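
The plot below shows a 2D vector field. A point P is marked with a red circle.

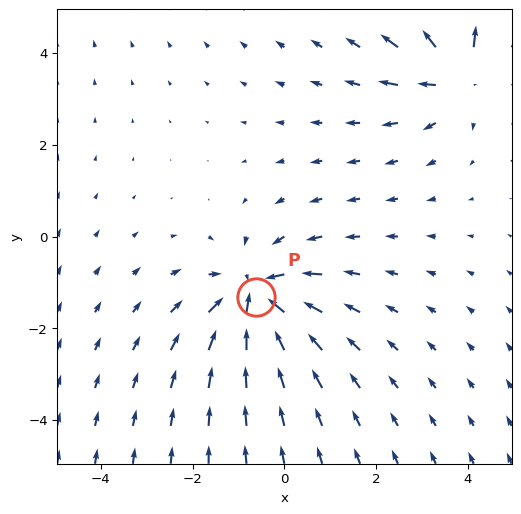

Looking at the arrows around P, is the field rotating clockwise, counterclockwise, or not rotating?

Near P at (-0.6, -1.3) the arrows show no circulation. The curl there is ≈0.

not rotating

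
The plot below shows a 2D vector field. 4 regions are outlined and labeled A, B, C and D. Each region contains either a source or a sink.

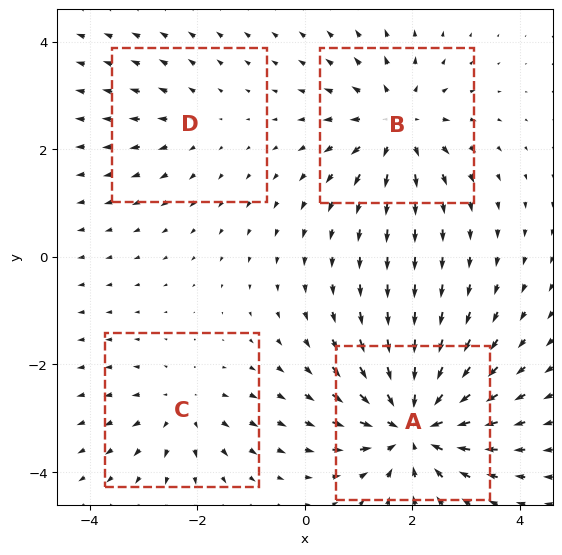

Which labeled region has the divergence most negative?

A

Divergence at each region's feature centre — A: about -7, B: about +5, C: about +3, D: about +2. Region A is most negative.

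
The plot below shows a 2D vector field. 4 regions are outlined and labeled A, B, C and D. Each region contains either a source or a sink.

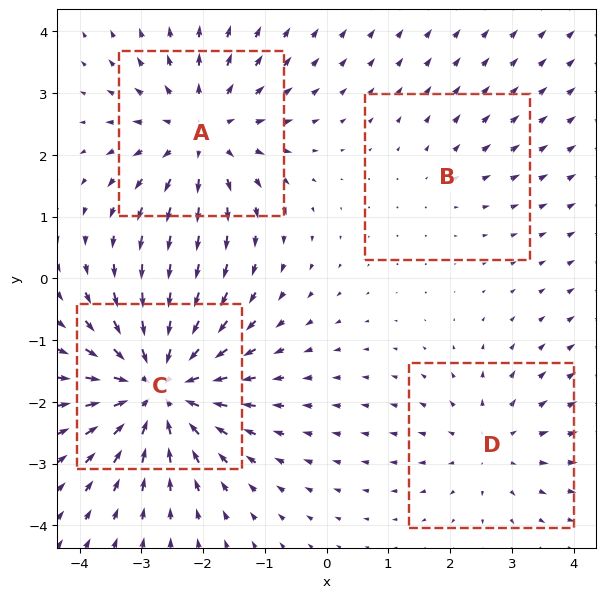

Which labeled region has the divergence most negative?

Divergence at each region's feature centre — A: about +5, B: about +2, C: about -7, D: about +3. Region C is most negative.

C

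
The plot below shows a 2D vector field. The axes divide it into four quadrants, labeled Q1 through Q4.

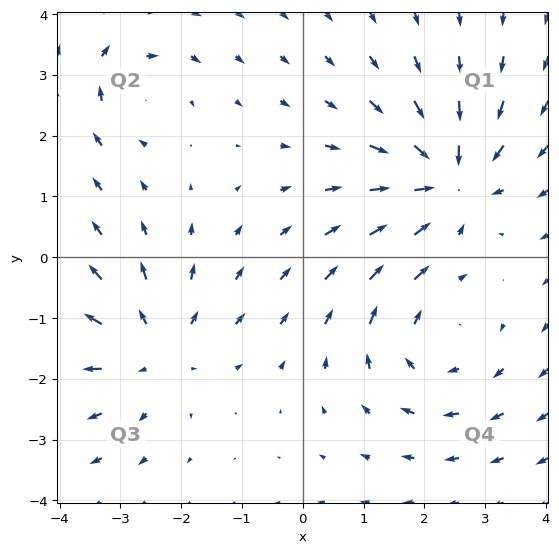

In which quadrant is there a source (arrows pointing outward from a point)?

Q3

The source sits at approximately (-2.5, -1.5), which lies in quadrant Q3. The divergence there is about +4, positive as expected for a source.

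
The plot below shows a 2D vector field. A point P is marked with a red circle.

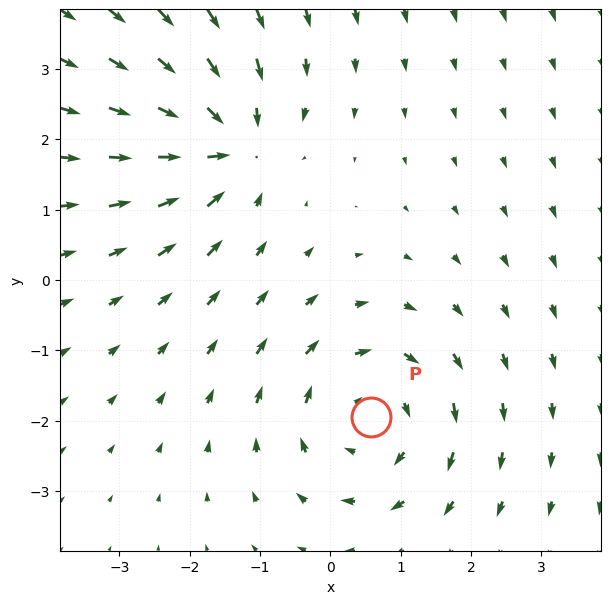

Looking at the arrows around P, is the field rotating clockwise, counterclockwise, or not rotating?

Near P at (0.6, -1.9) the arrows circulate clockwise. The curl (z-component) there is about -4; negative curl means clockwise rotation.

clockwise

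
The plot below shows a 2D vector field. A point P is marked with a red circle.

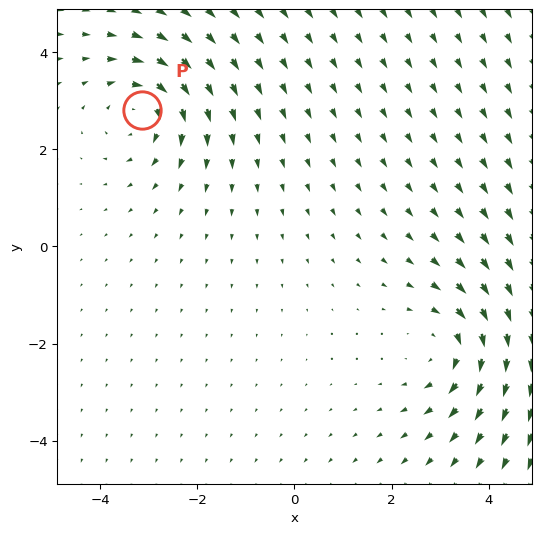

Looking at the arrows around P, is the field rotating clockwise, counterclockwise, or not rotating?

clockwise

Near P at (-3.1, 2.8) the arrows circulate clockwise. The curl (z-component) there is about -3; negative curl means clockwise rotation.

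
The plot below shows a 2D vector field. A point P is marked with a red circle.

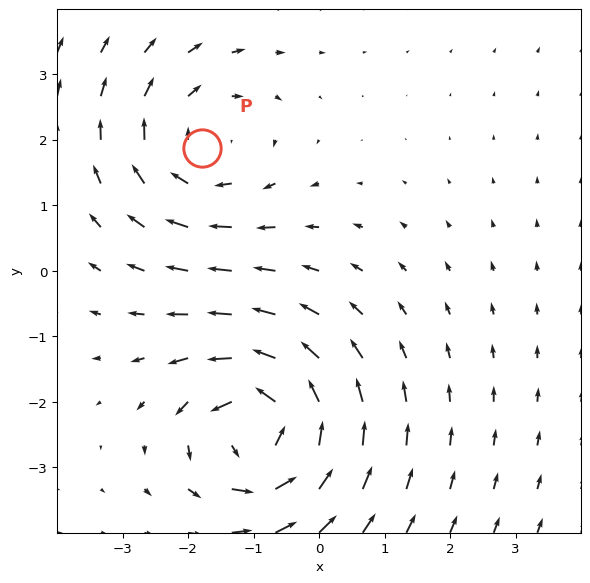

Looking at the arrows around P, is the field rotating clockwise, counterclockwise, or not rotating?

Near P at (-1.8, 1.9) the arrows circulate clockwise. The curl (z-component) there is about -3; negative curl means clockwise rotation.

clockwise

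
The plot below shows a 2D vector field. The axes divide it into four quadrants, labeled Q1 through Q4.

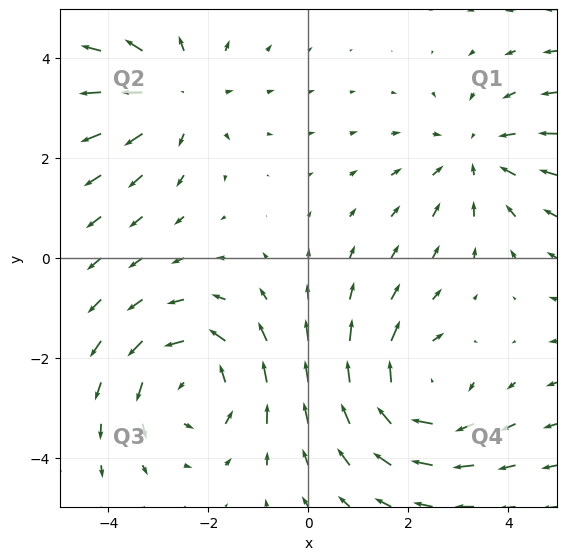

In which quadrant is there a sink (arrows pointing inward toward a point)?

Q1

The sink sits at approximately (3.4, 2.1), which lies in quadrant Q1. The divergence there is about -2, negative as expected for a sink.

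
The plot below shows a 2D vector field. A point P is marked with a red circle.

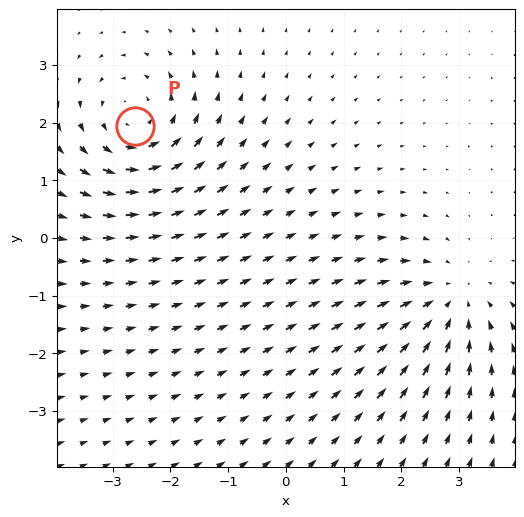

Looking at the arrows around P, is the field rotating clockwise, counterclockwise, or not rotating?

counterclockwise

Near P at (-2.6, 1.9) the arrows circulate counterclockwise. The curl (z-component) there is about +3; positive curl means counterclockwise rotation.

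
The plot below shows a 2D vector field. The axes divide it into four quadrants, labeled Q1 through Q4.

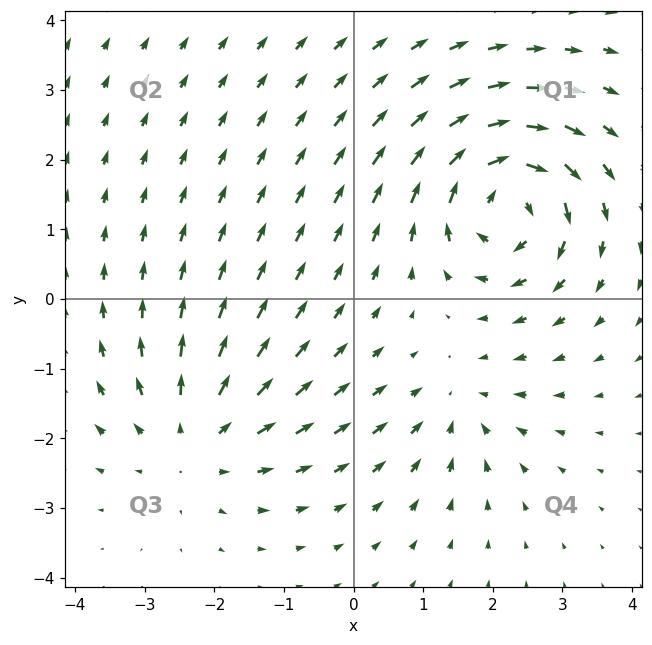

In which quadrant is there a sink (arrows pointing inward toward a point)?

The sink sits at approximately (1.5, -1.6), which lies in quadrant Q4. The divergence there is about -3, negative as expected for a sink.

Q4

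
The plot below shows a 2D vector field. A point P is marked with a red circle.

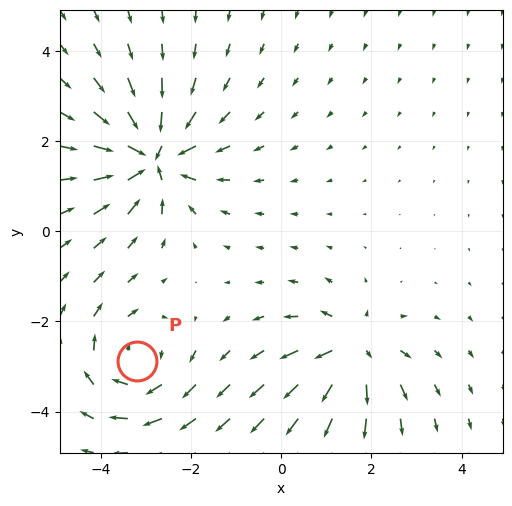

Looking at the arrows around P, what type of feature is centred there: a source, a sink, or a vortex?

At P (-3.2, -2.9) the arrows circulate clockwise. Divergence ≈0, curl about -4 — near-zero divergence with nonzero curl is a vortex.

vortex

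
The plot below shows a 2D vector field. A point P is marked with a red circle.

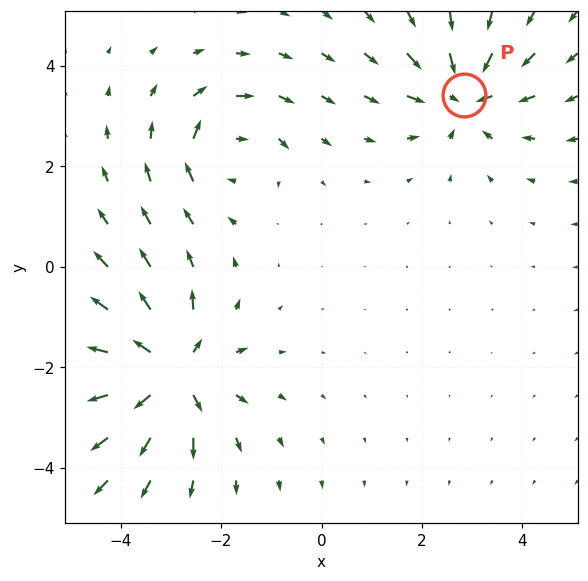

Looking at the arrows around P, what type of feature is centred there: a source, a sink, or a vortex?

At P (2.8, 3.4) the arrows converge inward. Divergence about -4, curl ≈0 — negative divergence with near-zero curl is a sink.

sink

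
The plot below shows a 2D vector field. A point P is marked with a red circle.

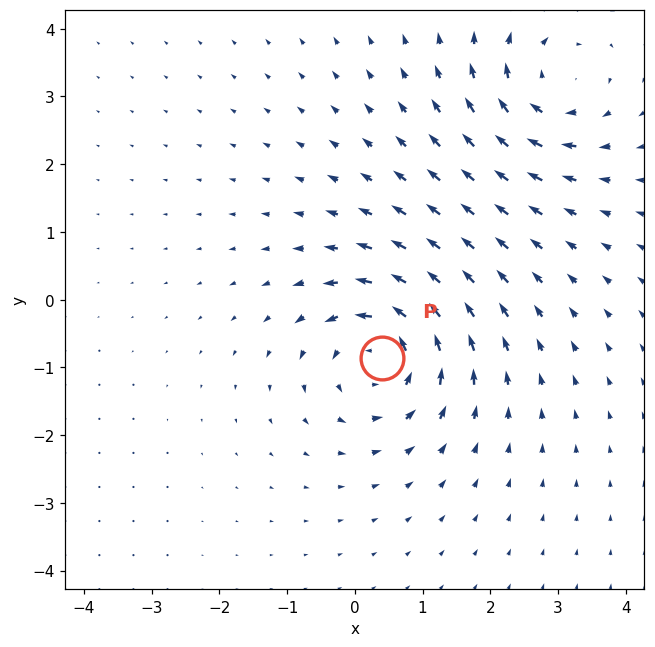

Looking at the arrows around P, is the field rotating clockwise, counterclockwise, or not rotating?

Near P at (0.4, -0.9) the arrows circulate counterclockwise. The curl (z-component) there is about +6; positive curl means counterclockwise rotation.

counterclockwise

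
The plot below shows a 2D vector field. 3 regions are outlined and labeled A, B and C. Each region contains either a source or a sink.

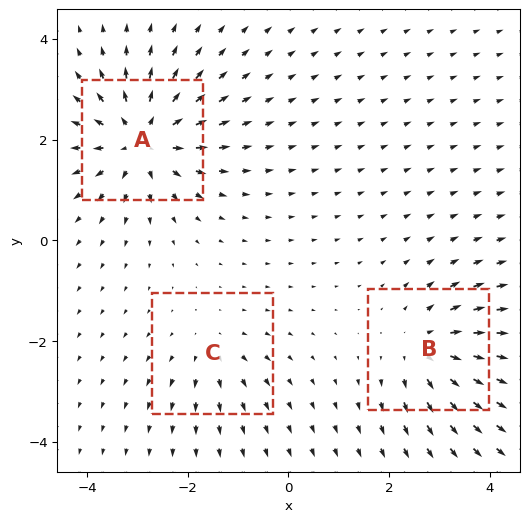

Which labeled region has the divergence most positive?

Divergence at each region's feature centre — A: about +6, B: about +4, C: about +2. Region A is most positive.

A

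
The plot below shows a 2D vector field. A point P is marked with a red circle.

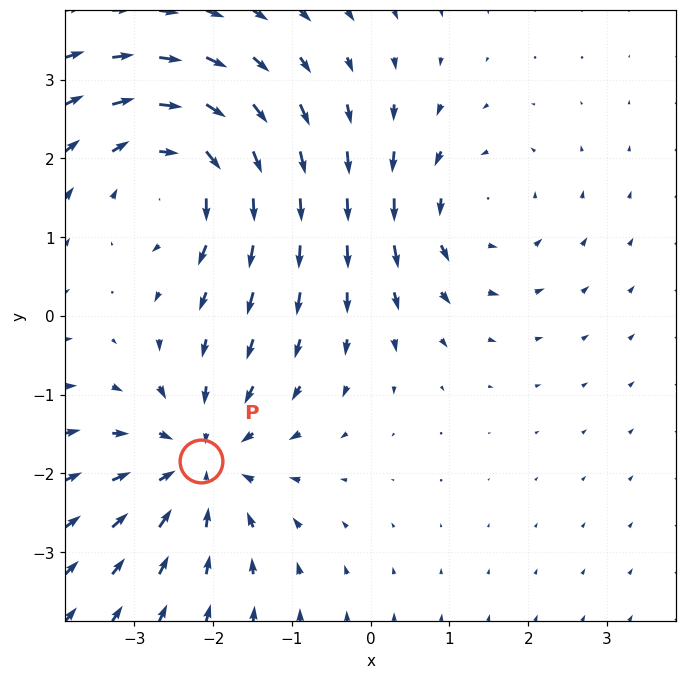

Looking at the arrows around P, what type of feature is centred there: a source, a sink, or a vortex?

sink

At P (-2.2, -1.8) the arrows converge inward. Divergence about -4, curl ≈0 — negative divergence with near-zero curl is a sink.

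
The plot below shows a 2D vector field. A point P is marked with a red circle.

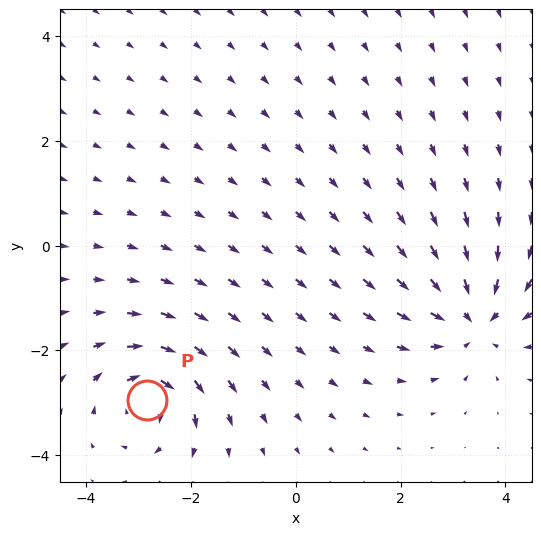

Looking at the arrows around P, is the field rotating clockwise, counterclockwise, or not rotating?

Near P at (-2.8, -2.9) the arrows circulate clockwise. The curl (z-component) there is about -5; negative curl means clockwise rotation.

clockwise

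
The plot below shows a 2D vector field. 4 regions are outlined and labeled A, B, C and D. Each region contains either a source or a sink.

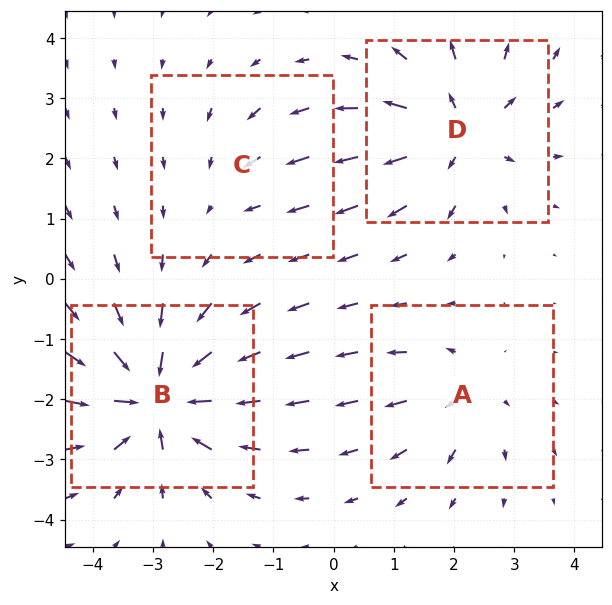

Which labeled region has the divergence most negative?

Divergence at each region's feature centre — A: about +4, B: about -8, C: about -2, D: about +6. Region B is most negative.

B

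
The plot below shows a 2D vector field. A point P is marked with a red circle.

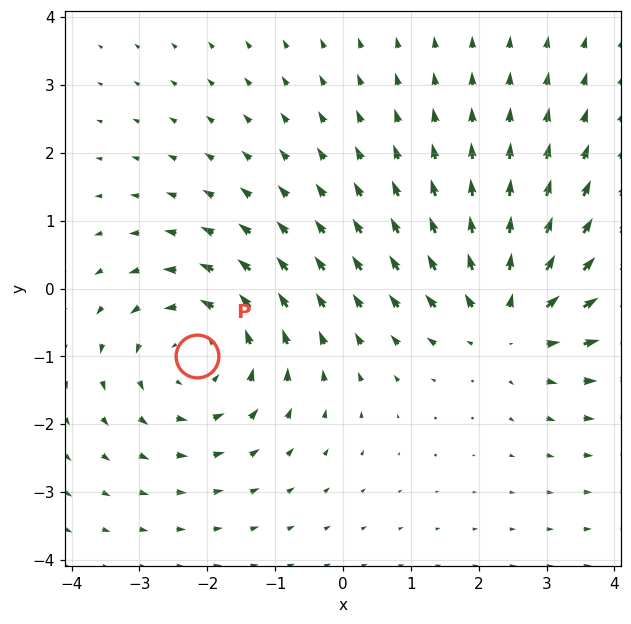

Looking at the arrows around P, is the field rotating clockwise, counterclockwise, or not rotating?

counterclockwise

Near P at (-2.2, -1.0) the arrows circulate counterclockwise. The curl (z-component) there is about +2; positive curl means counterclockwise rotation.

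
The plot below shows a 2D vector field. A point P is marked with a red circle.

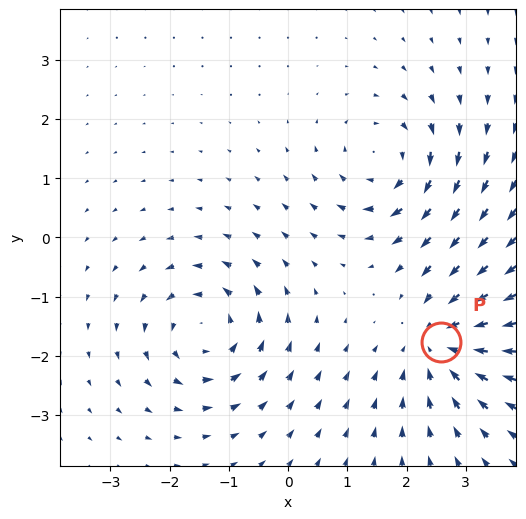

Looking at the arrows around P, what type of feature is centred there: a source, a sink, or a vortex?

sink

At P (2.6, -1.8) the arrows converge inward. Divergence about -5, curl ≈0 — negative divergence with near-zero curl is a sink.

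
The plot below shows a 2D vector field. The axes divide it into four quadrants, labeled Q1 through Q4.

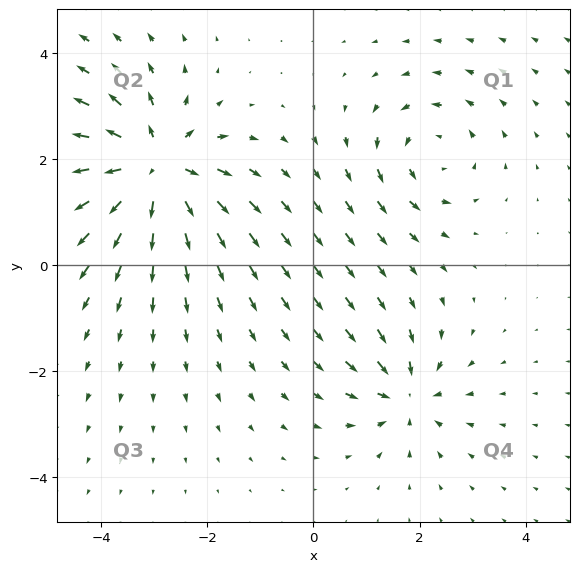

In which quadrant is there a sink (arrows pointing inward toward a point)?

The sink sits at approximately (1.7, -2.4), which lies in quadrant Q4. The divergence there is about -4, negative as expected for a sink.

Q4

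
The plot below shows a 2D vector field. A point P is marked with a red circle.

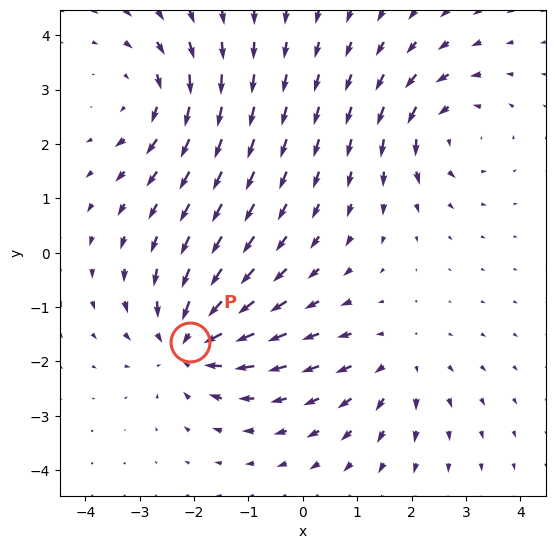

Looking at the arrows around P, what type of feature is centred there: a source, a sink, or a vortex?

At P (-2.1, -1.6) the arrows converge inward. Divergence about -5, curl ≈0 — negative divergence with near-zero curl is a sink.

sink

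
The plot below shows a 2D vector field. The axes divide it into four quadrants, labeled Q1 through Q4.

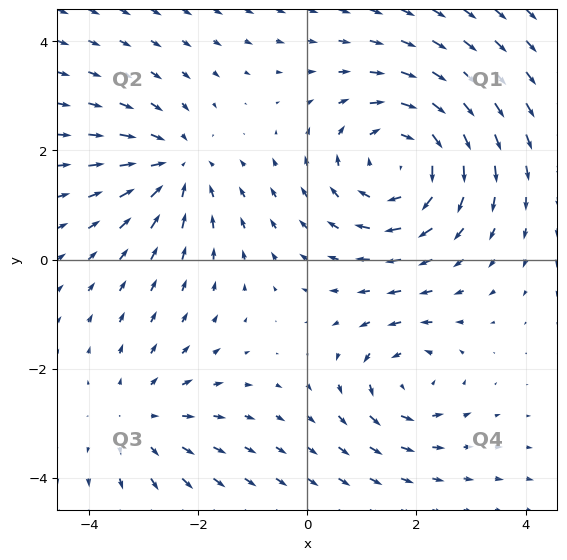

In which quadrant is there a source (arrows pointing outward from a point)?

The source sits at approximately (-3.1, -2.9), which lies in quadrant Q3. The divergence there is about +2, positive as expected for a source.

Q3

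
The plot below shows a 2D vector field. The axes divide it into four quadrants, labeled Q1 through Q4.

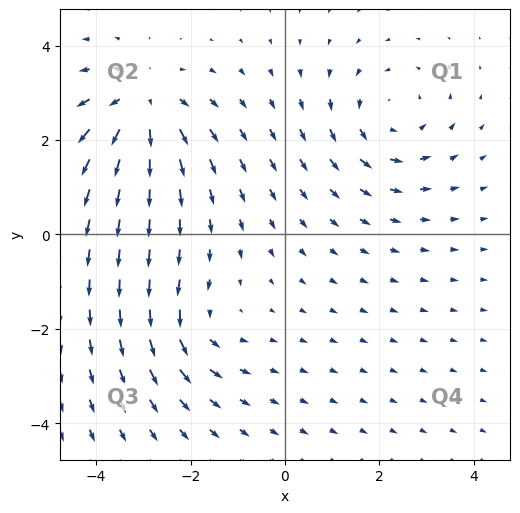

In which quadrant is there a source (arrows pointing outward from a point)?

Q2

The source sits at approximately (-3.0, 2.8), which lies in quadrant Q2. The divergence there is about +4, positive as expected for a source.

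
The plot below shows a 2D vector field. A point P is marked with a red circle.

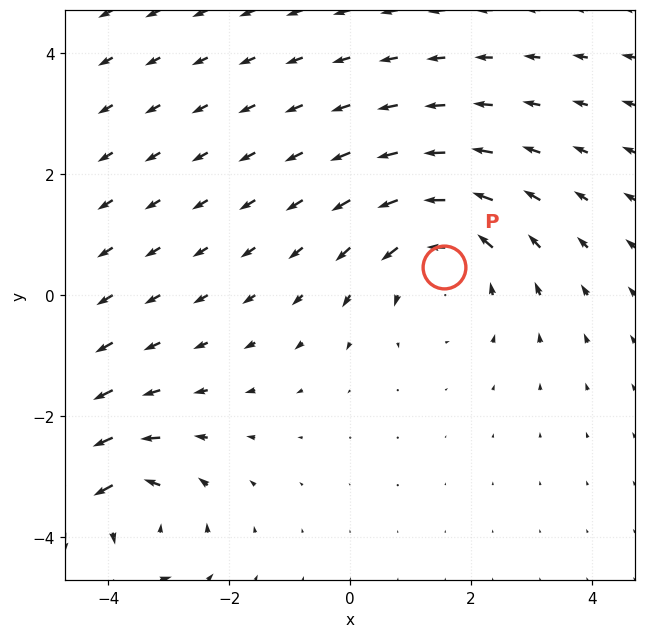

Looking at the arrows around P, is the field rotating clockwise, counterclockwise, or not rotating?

Near P at (1.6, 0.5) the arrows circulate counterclockwise. The curl (z-component) there is about +3; positive curl means counterclockwise rotation.

counterclockwise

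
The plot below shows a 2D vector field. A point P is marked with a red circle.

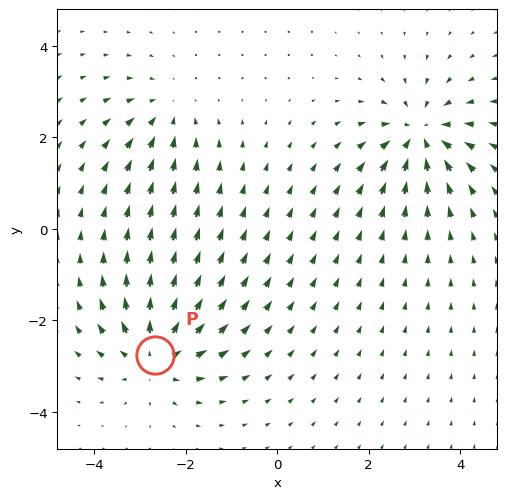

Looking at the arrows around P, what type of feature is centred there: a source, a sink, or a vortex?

source

At P (-2.7, -2.8) the arrows spread outward. Divergence about +6, curl ≈0 — positive divergence with near-zero curl is a source.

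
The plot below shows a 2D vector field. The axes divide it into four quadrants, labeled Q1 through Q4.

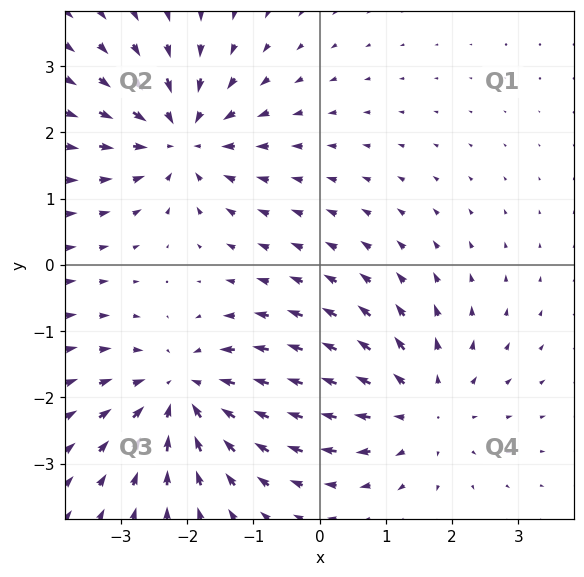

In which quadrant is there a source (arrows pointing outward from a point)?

Q4

The source sits at approximately (1.5, -2.2), which lies in quadrant Q4. The divergence there is about +3, positive as expected for a source.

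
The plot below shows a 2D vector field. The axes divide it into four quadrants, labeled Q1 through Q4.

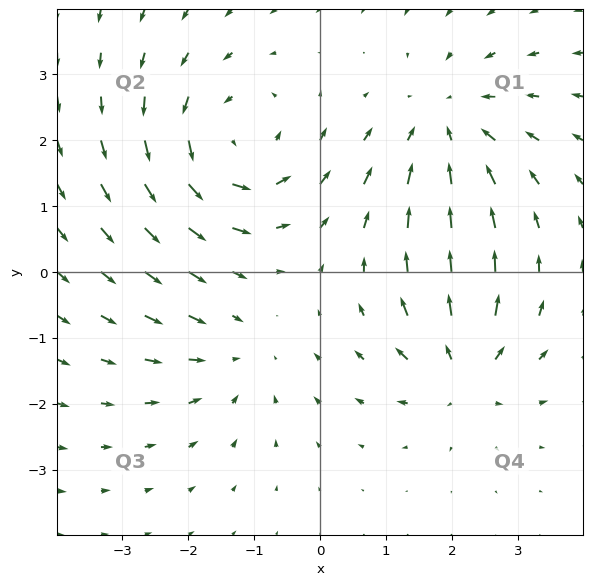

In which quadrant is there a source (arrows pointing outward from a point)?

Q4

The source sits at approximately (2.2, -1.5), which lies in quadrant Q4. The divergence there is about +5, positive as expected for a source.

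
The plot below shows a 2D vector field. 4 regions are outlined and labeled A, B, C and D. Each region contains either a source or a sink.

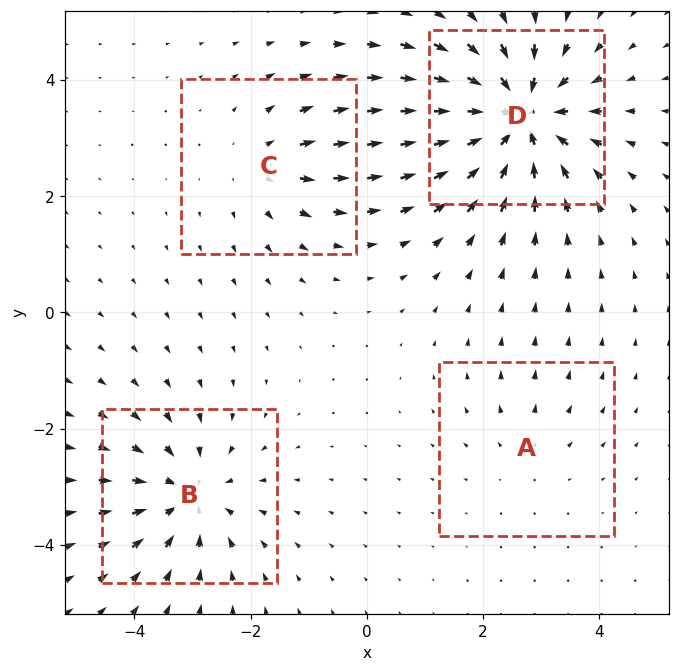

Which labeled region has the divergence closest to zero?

A

Divergence at each region's feature centre — A: about +2, B: about -5, C: about +3, D: about -7. Region A is closest to zero.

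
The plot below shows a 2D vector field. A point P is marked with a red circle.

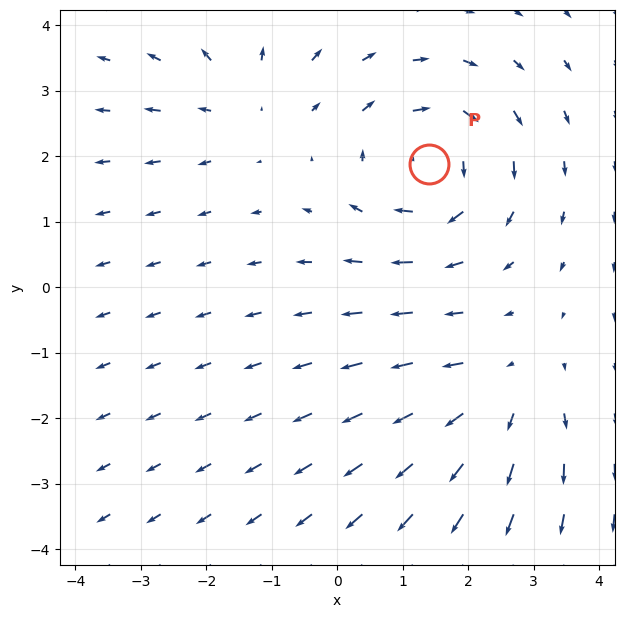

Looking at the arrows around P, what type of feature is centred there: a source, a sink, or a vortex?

vortex

At P (1.4, 1.9) the arrows circulate clockwise. Divergence ≈0, curl about -5 — near-zero divergence with nonzero curl is a vortex.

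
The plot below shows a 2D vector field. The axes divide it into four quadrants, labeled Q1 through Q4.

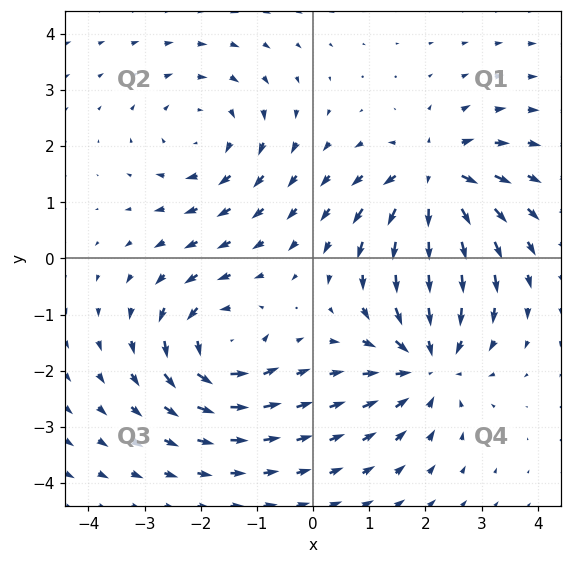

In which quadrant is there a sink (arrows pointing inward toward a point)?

Q4

The sink sits at approximately (2.1, -1.8), which lies in quadrant Q4. The divergence there is about -5, negative as expected for a sink.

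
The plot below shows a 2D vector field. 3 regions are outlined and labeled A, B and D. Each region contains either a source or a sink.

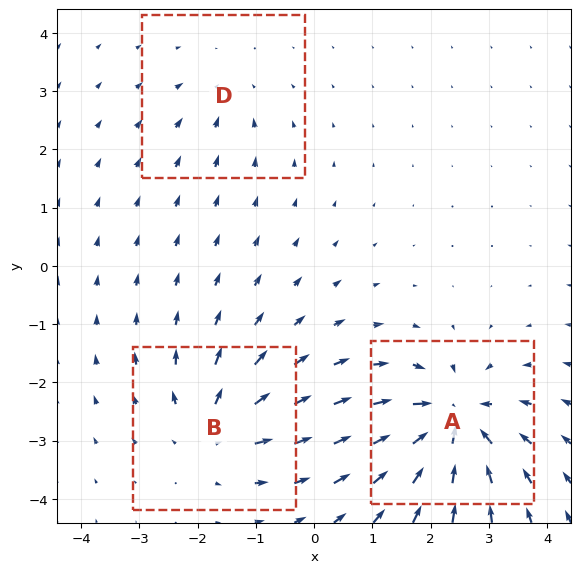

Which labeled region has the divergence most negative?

Divergence at each region's feature centre — A: about -6, B: about +4, D: about -2. Region A is most negative.

A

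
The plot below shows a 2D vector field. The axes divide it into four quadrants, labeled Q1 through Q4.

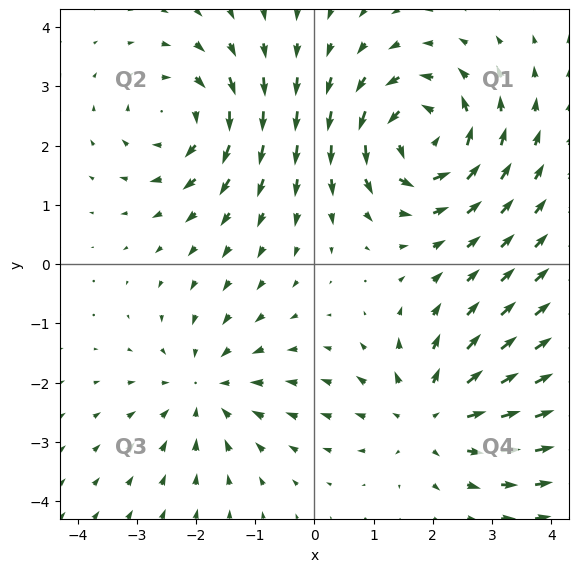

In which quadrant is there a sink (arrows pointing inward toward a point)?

Q3

The sink sits at approximately (-1.8, -2.1), which lies in quadrant Q3. The divergence there is about -3, negative as expected for a sink.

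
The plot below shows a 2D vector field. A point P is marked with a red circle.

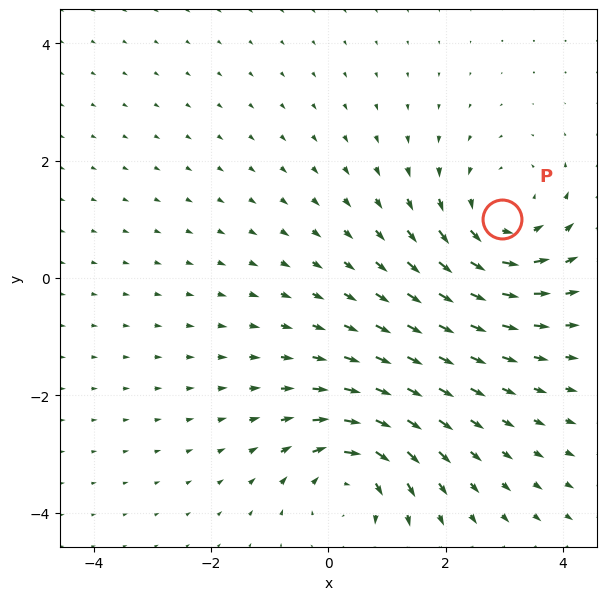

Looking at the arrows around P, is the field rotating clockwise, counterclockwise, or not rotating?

counterclockwise

Near P at (3.0, 1.0) the arrows circulate counterclockwise. The curl (z-component) there is about +3; positive curl means counterclockwise rotation.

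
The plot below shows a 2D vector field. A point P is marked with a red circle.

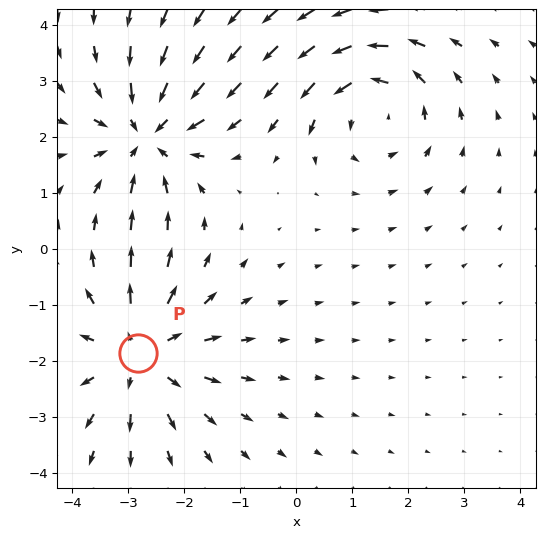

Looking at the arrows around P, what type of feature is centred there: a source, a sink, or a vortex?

At P (-2.8, -1.9) the arrows spread outward. Divergence about +4, curl ≈0 — positive divergence with near-zero curl is a source.

source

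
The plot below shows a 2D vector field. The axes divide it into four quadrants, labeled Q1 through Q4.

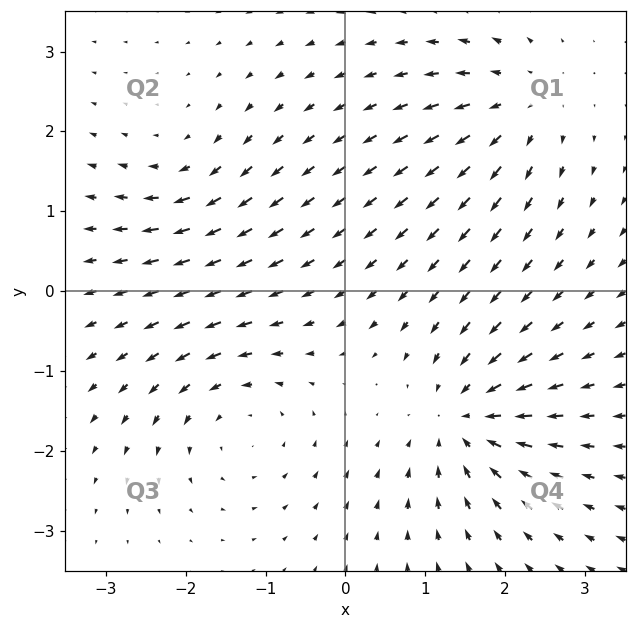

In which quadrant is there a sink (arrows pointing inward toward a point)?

Q4

The sink sits at approximately (1.5, -1.6), which lies in quadrant Q4. The divergence there is about -7, negative as expected for a sink.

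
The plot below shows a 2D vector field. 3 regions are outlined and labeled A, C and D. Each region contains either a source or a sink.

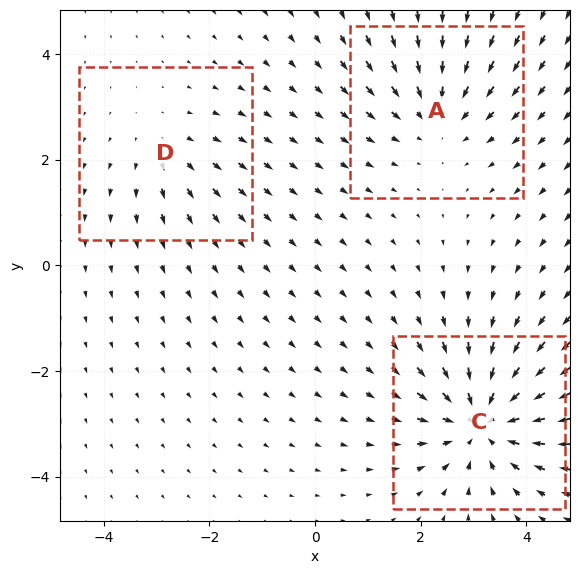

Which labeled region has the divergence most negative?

Divergence at each region's feature centre — A: about -3, C: about -5, D: about +2. Region C is most negative.

C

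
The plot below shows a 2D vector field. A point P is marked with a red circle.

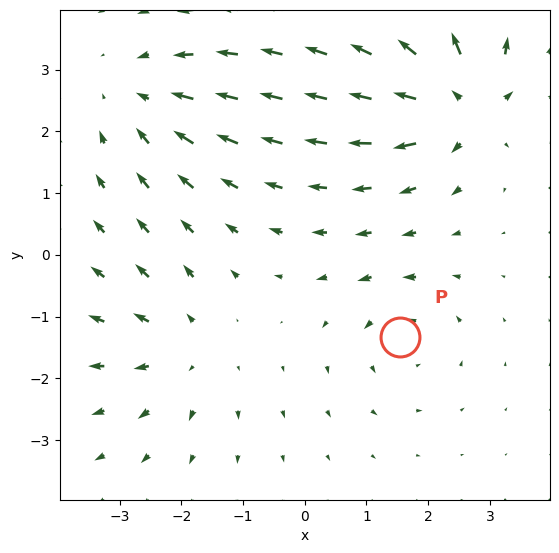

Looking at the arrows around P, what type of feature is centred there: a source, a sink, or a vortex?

At P (1.5, -1.3) the arrows circulate counterclockwise. Divergence ≈0, curl about +3 — near-zero divergence with nonzero curl is a vortex.

vortex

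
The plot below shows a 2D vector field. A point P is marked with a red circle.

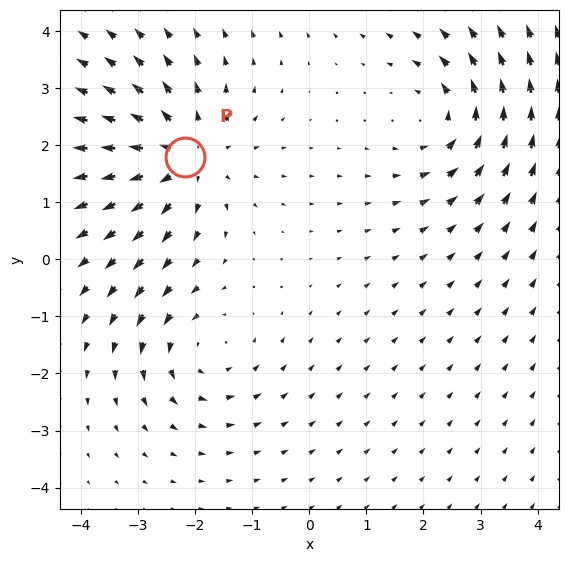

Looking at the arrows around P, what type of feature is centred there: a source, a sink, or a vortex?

source

At P (-2.2, 1.8) the arrows spread outward. Divergence about +5, curl ≈0 — positive divergence with near-zero curl is a source.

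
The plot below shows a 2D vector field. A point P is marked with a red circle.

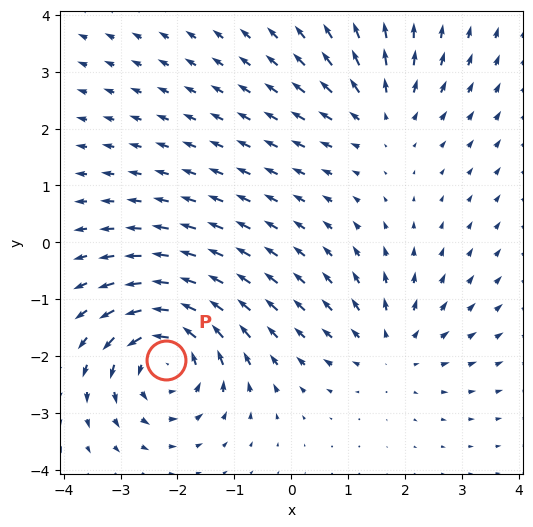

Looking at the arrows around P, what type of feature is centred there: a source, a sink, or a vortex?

vortex

At P (-2.2, -2.1) the arrows circulate counterclockwise. Divergence ≈0, curl about +6 — near-zero divergence with nonzero curl is a vortex.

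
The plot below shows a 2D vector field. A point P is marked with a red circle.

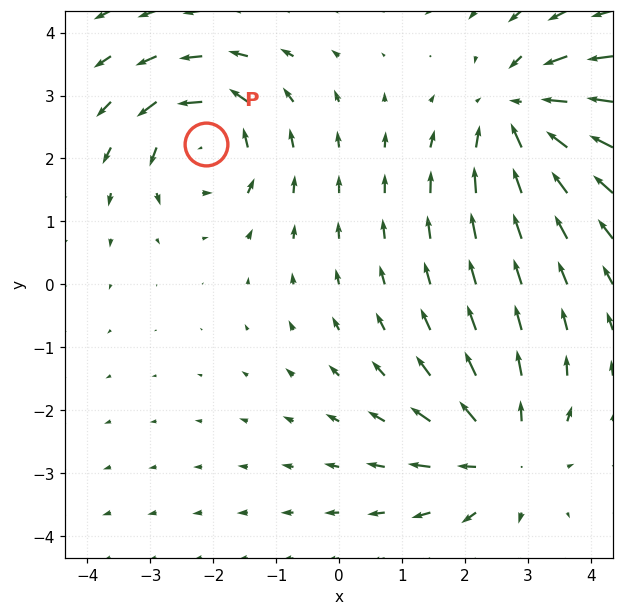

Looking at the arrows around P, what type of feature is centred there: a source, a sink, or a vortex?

At P (-2.1, 2.2) the arrows circulate counterclockwise. Divergence ≈0, curl about +4 — near-zero divergence with nonzero curl is a vortex.

vortex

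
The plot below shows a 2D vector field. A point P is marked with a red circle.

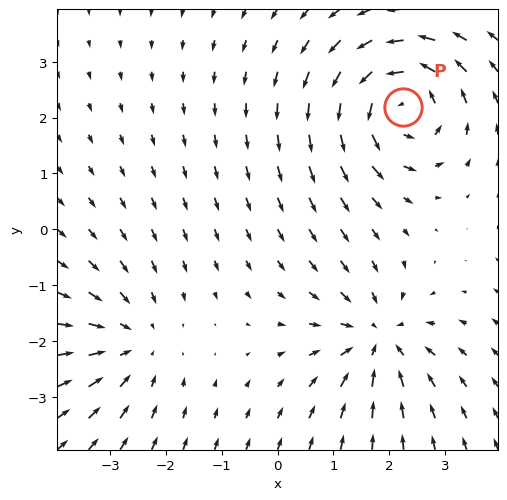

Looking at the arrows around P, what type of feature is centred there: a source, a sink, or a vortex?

vortex

At P (2.2, 2.2) the arrows circulate counterclockwise. Divergence ≈0, curl about +4 — near-zero divergence with nonzero curl is a vortex.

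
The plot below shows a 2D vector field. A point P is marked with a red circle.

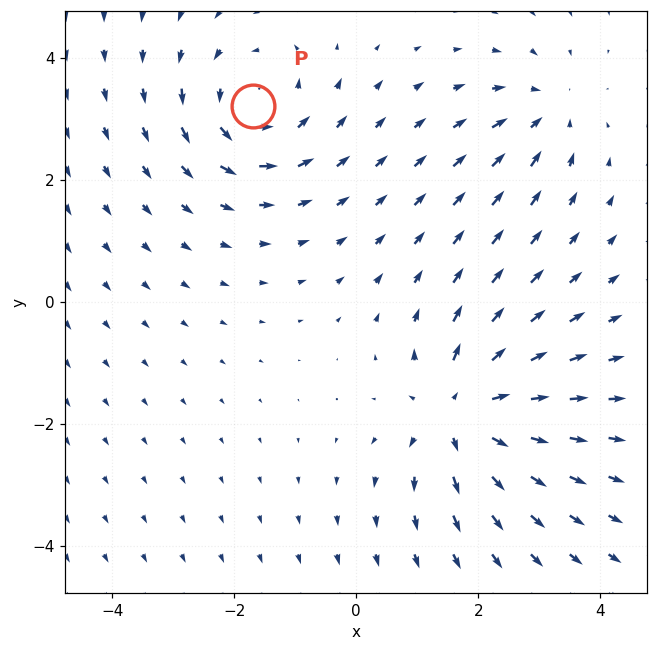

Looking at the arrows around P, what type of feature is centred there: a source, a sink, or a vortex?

vortex

At P (-1.7, 3.2) the arrows circulate counterclockwise. Divergence ≈0, curl about +4 — near-zero divergence with nonzero curl is a vortex.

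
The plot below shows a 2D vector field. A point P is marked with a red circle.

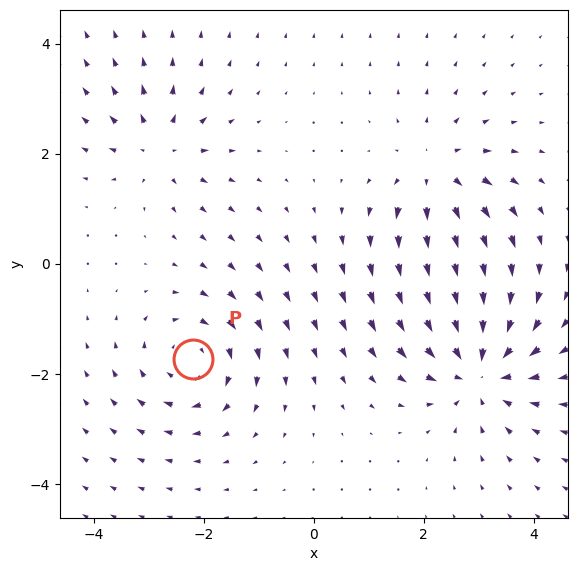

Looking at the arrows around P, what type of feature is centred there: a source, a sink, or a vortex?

At P (-2.2, -1.7) the arrows circulate clockwise. Divergence ≈0, curl about -4 — near-zero divergence with nonzero curl is a vortex.

vortex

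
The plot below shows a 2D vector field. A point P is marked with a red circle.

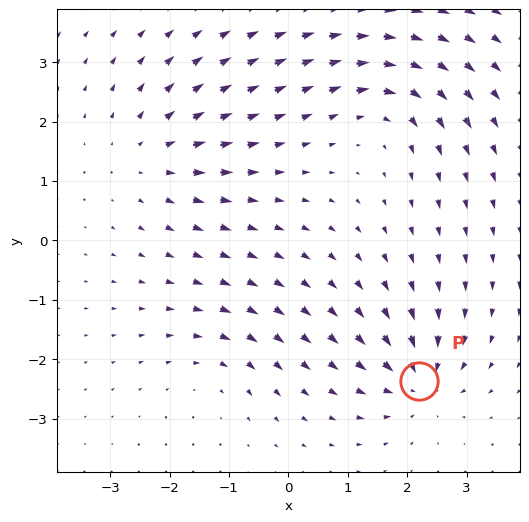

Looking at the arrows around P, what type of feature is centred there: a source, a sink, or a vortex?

sink

At P (2.2, -2.4) the arrows converge inward. Divergence about -6, curl ≈0 — negative divergence with near-zero curl is a sink.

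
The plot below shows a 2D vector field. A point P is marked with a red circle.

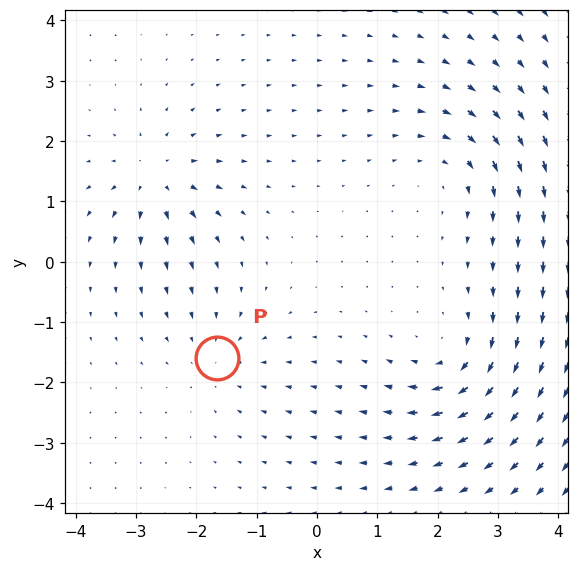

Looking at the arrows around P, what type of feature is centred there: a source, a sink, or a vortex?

sink

At P (-1.7, -1.6) the arrows converge inward. Divergence about -3, curl ≈0 — negative divergence with near-zero curl is a sink.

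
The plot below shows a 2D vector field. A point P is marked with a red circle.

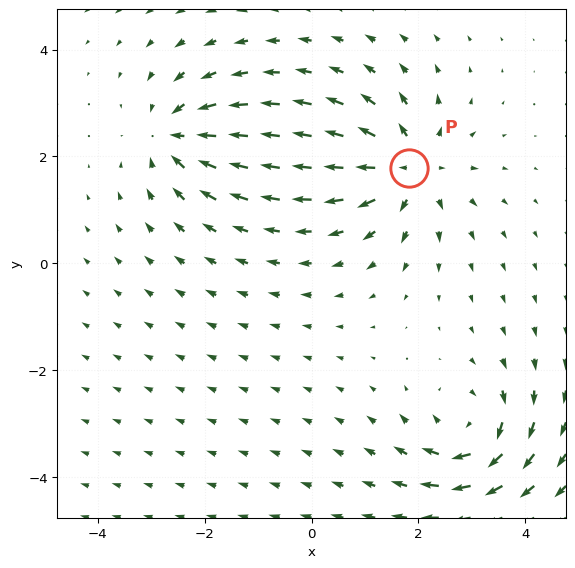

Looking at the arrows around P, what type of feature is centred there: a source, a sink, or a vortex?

source

At P (1.8, 1.8) the arrows spread outward. Divergence about +6, curl ≈0 — positive divergence with near-zero curl is a source.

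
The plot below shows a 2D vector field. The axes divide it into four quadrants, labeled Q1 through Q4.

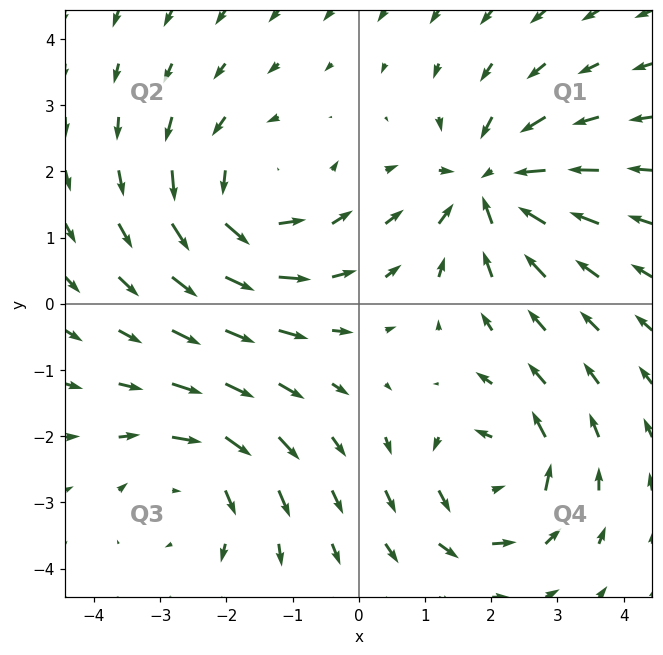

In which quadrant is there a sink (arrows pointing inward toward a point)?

Q1

The sink sits at approximately (2.0, 1.8), which lies in quadrant Q1. The divergence there is about -5, negative as expected for a sink.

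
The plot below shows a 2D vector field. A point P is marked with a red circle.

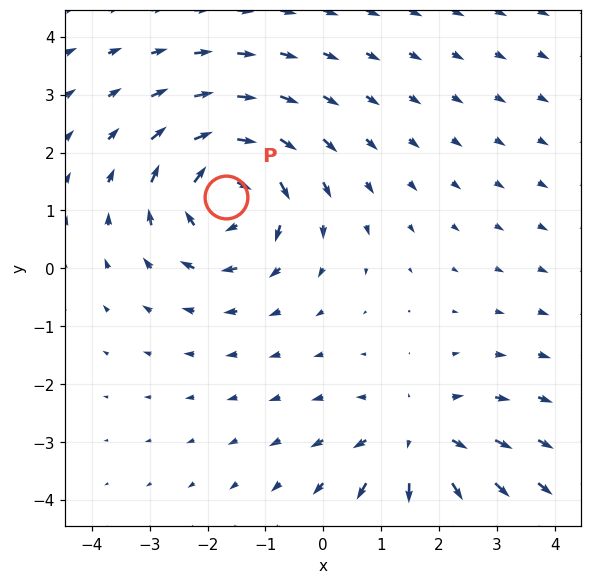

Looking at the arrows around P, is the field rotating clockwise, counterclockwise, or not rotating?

Near P at (-1.7, 1.2) the arrows circulate clockwise. The curl (z-component) there is about -5; negative curl means clockwise rotation.

clockwise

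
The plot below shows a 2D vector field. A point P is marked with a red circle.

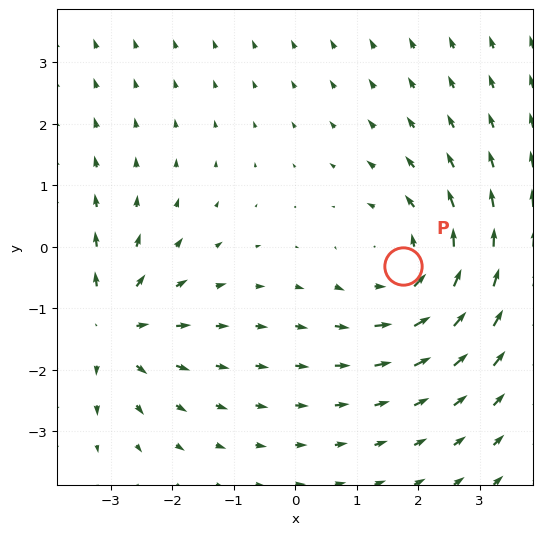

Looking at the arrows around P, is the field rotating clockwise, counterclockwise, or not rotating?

Near P at (1.7, -0.3) the arrows circulate counterclockwise. The curl (z-component) there is about +4; positive curl means counterclockwise rotation.

counterclockwise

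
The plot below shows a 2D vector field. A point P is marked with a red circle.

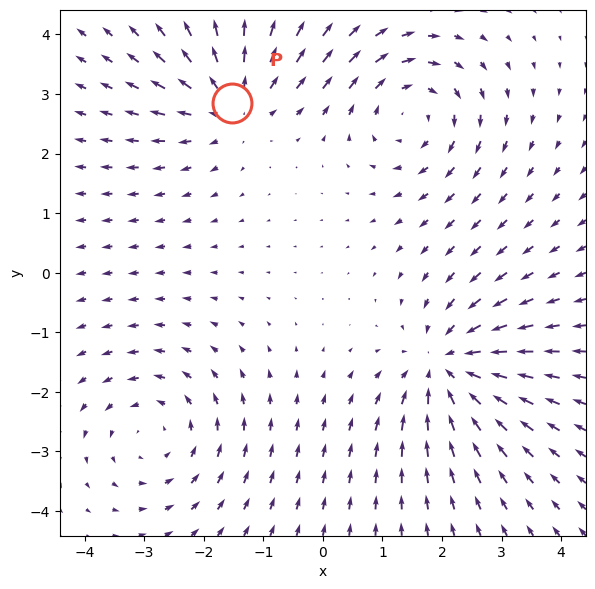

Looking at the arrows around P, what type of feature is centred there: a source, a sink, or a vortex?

source

At P (-1.5, 2.9) the arrows spread outward. Divergence about +4, curl ≈0 — positive divergence with near-zero curl is a source.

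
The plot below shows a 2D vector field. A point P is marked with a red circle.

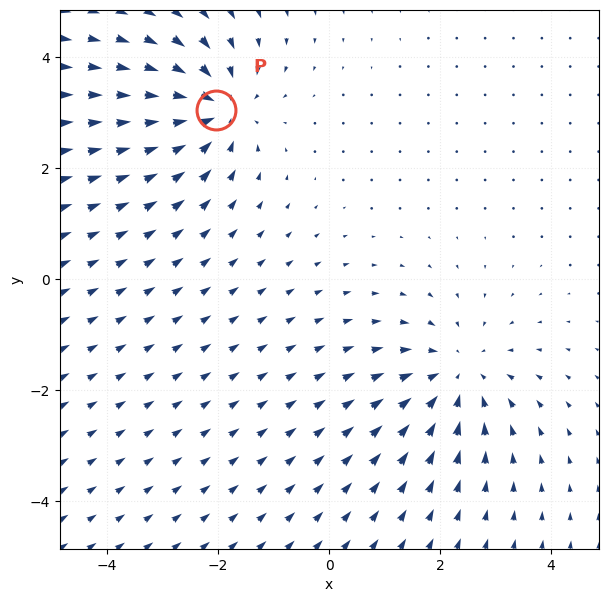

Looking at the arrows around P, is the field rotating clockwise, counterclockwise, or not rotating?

Near P at (-2.0, 3.1) the arrows show no circulation. The curl there is ≈0.

not rotating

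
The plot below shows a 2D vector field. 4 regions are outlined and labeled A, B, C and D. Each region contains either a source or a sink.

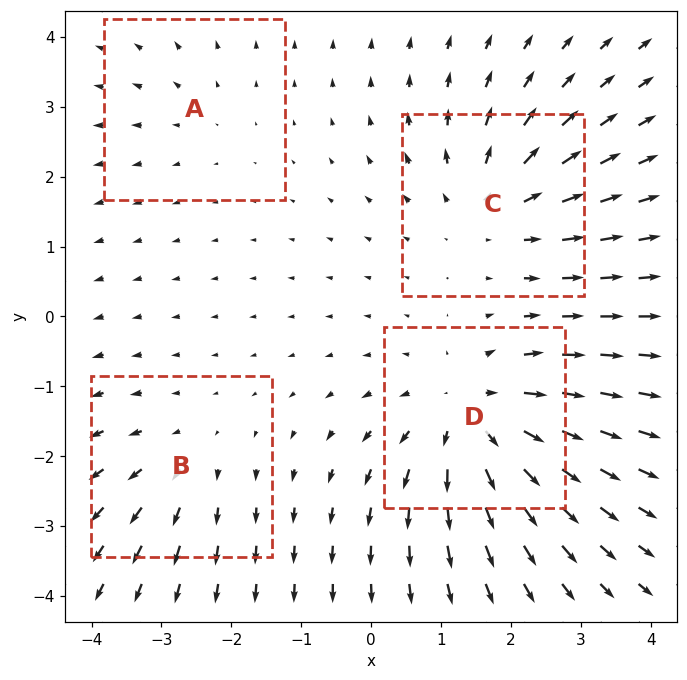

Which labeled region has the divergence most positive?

Divergence at each region's feature centre — A: about +2, B: about +3, C: about +5, D: about +6. Region D is most positive.

D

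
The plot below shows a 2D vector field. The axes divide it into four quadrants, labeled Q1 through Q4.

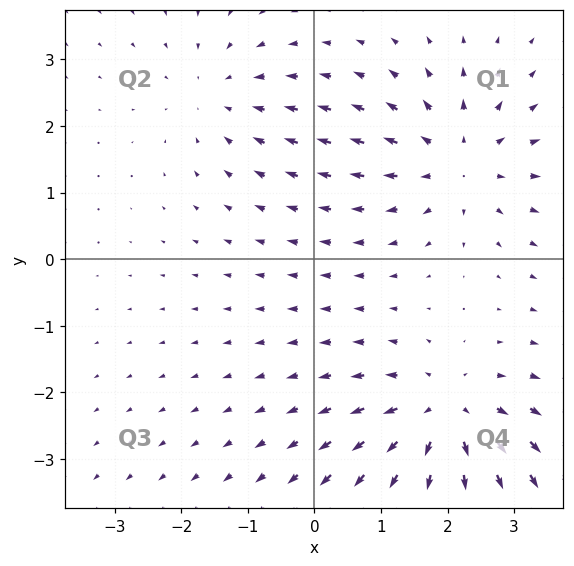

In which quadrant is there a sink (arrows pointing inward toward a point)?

Q2

The sink sits at approximately (-1.4, 2.5), which lies in quadrant Q2. The divergence there is about -3, negative as expected for a sink.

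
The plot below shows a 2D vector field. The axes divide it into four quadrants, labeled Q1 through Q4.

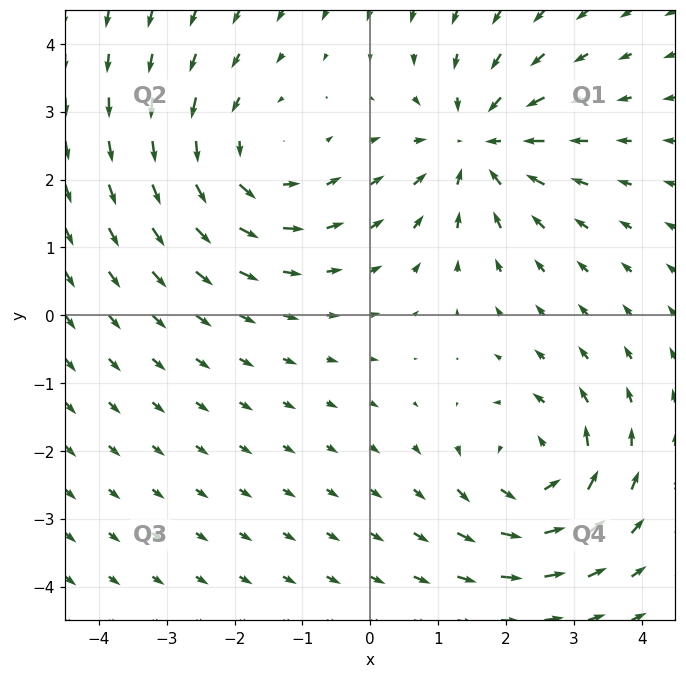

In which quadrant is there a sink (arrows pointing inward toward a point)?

Q1

The sink sits at approximately (1.6, 2.5), which lies in quadrant Q1. The divergence there is about -5, negative as expected for a sink.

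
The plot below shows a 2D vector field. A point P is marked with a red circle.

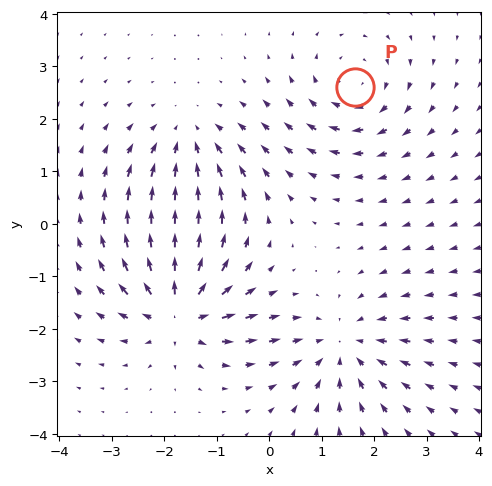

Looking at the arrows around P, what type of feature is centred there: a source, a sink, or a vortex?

vortex

At P (1.6, 2.6) the arrows circulate clockwise. Divergence ≈0, curl about -4 — near-zero divergence with nonzero curl is a vortex.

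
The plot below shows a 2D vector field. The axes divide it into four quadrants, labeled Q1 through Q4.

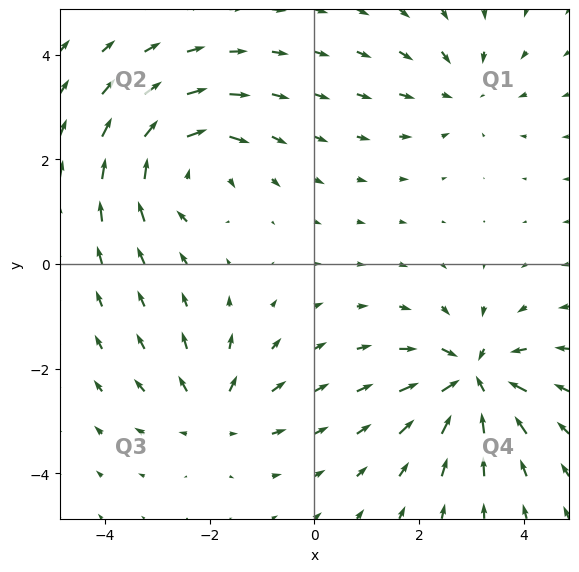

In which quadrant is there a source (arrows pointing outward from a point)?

Q3

The source sits at approximately (-1.9, -2.9), which lies in quadrant Q3. The divergence there is about +4, positive as expected for a source.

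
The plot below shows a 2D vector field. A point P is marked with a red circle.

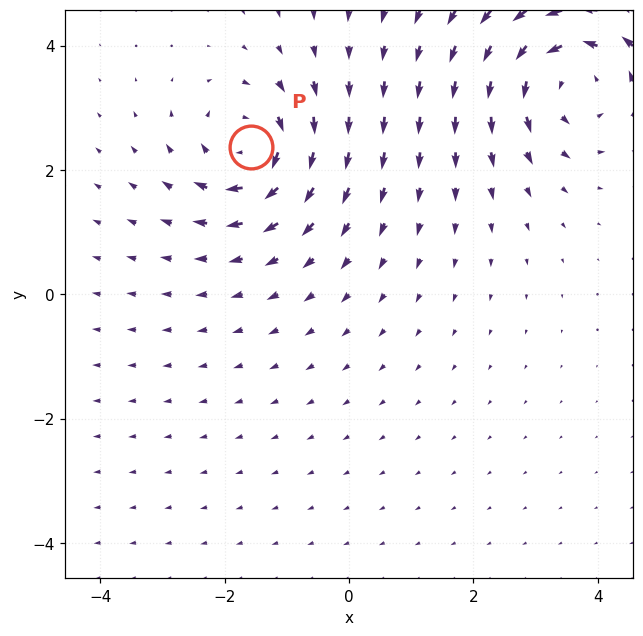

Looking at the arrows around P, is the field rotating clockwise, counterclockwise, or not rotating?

Near P at (-1.6, 2.4) the arrows circulate clockwise. The curl (z-component) there is about -5; negative curl means clockwise rotation.

clockwise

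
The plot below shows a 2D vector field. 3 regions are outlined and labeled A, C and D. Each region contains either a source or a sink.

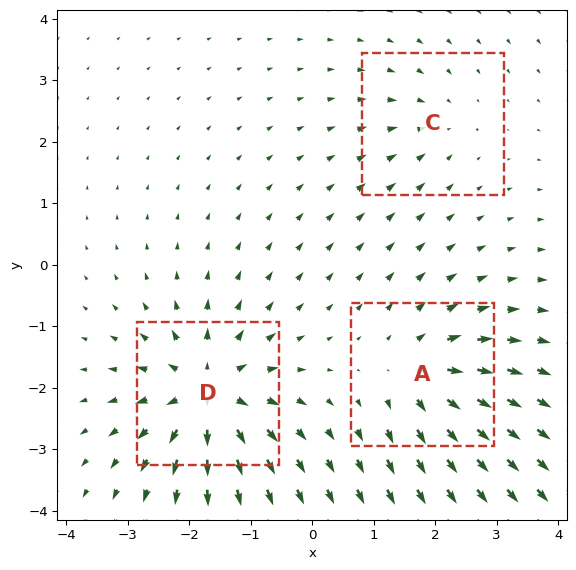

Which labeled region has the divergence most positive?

D

Divergence at each region's feature centre — A: about +4, C: about -2, D: about +6. Region D is most positive.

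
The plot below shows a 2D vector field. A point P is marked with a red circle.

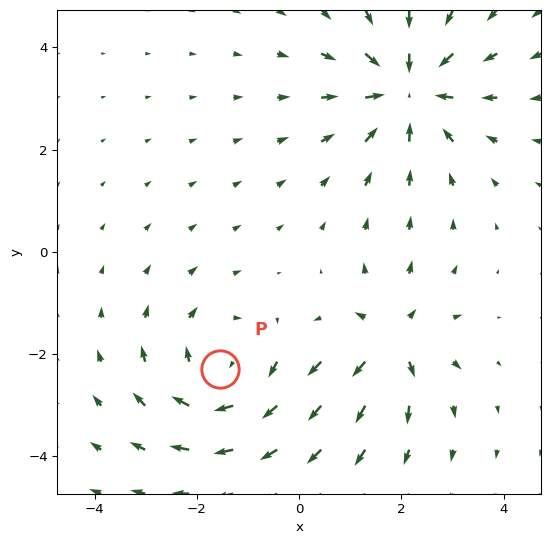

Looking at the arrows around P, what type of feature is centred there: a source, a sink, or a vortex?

vortex

At P (-1.5, -2.3) the arrows circulate clockwise. Divergence ≈0, curl about -4 — near-zero divergence with nonzero curl is a vortex.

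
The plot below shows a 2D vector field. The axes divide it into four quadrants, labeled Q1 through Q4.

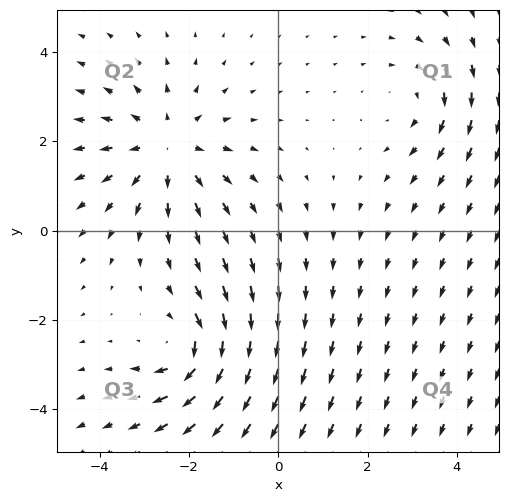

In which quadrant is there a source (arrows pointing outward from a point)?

The source sits at approximately (-2.5, 1.9), which lies in quadrant Q2. The divergence there is about +4, positive as expected for a source.

Q2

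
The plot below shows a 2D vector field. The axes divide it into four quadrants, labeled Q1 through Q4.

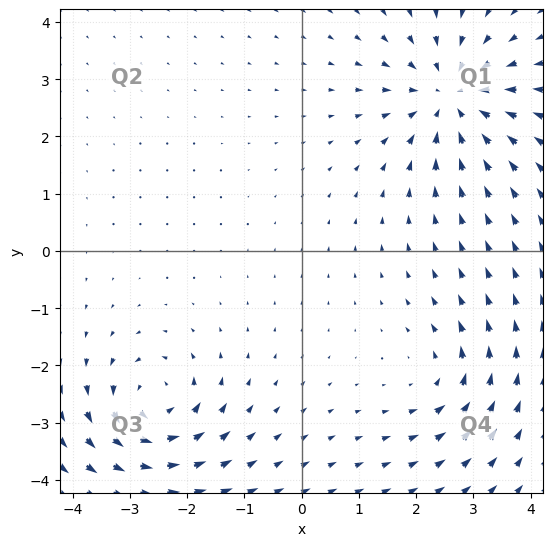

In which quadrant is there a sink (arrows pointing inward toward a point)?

The sink sits at approximately (2.6, 2.7), which lies in quadrant Q1. The divergence there is about -5, negative as expected for a sink.

Q1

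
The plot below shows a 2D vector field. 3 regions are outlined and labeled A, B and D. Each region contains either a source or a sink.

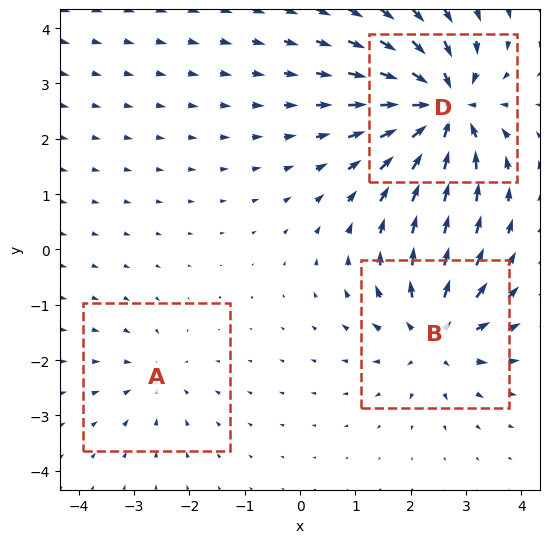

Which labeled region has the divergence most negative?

D

Divergence at each region's feature centre — A: about -2, B: about +4, D: about -6. Region D is most negative.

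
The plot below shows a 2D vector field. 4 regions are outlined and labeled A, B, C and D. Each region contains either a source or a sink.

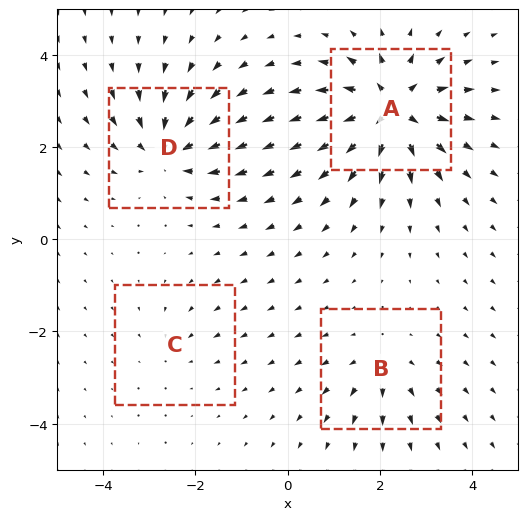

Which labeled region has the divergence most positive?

Divergence at each region's feature centre — A: about +8, B: about +4, C: about -2, D: about -6. Region A is most positive.

A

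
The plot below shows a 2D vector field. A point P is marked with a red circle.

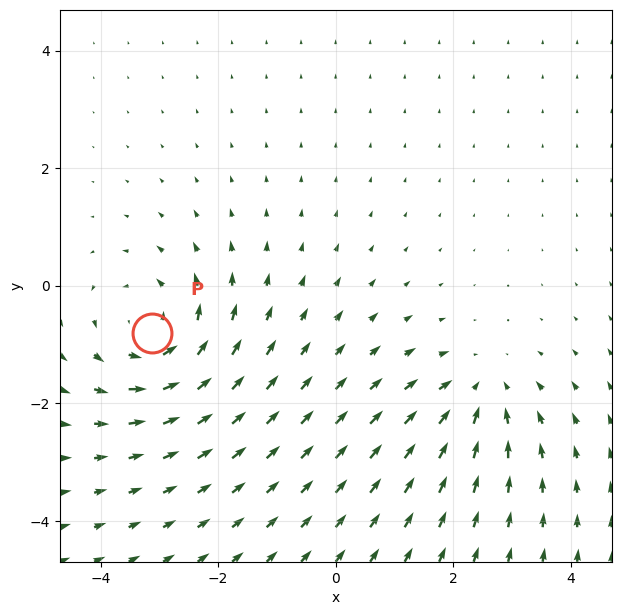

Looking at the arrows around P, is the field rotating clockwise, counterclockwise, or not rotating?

counterclockwise

Near P at (-3.1, -0.8) the arrows circulate counterclockwise. The curl (z-component) there is about +5; positive curl means counterclockwise rotation.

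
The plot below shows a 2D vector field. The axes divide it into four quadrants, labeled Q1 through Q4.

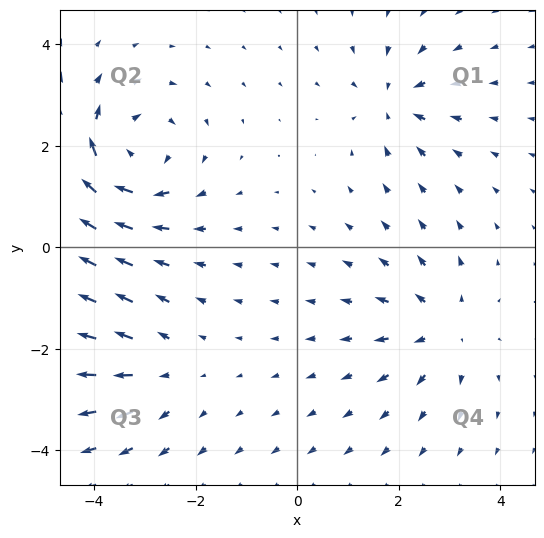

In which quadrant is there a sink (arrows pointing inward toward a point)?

Q1

The sink sits at approximately (1.9, 2.9), which lies in quadrant Q1. The divergence there is about -4, negative as expected for a sink.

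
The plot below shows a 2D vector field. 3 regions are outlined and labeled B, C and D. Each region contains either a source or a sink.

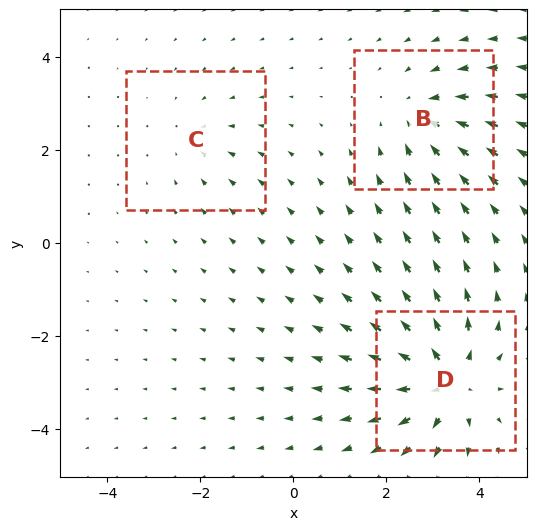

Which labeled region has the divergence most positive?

Divergence at each region's feature centre — B: about -3, C: about -2, D: about +5. Region D is most positive.

D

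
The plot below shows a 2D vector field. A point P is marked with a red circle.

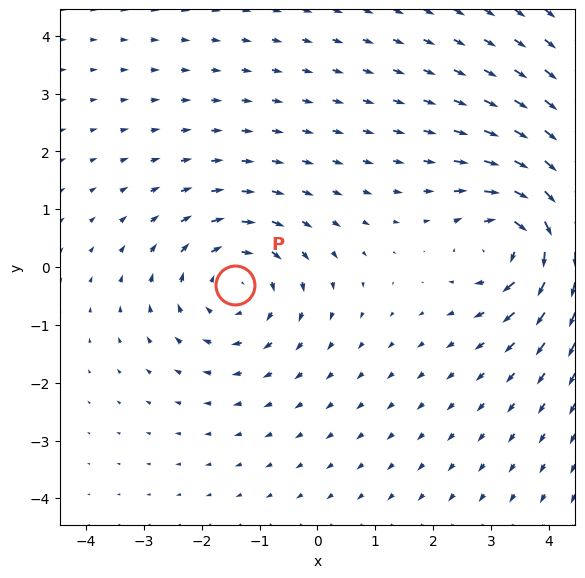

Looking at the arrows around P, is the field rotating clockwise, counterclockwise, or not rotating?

Near P at (-1.4, -0.3) the arrows circulate clockwise. The curl (z-component) there is about -3; negative curl means clockwise rotation.

clockwise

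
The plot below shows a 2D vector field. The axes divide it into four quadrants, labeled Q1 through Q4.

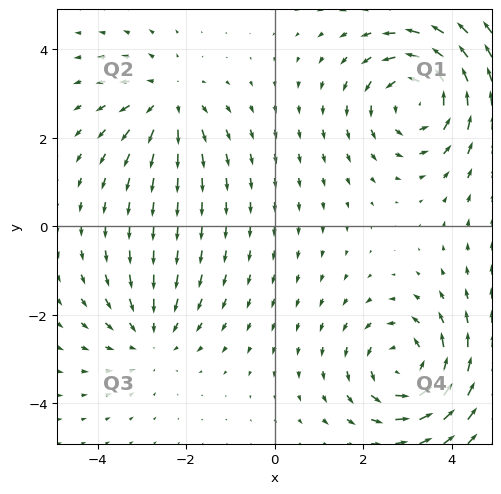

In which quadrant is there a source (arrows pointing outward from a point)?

The source sits at approximately (-2.4, 2.8), which lies in quadrant Q2. The divergence there is about +3, positive as expected for a source.

Q2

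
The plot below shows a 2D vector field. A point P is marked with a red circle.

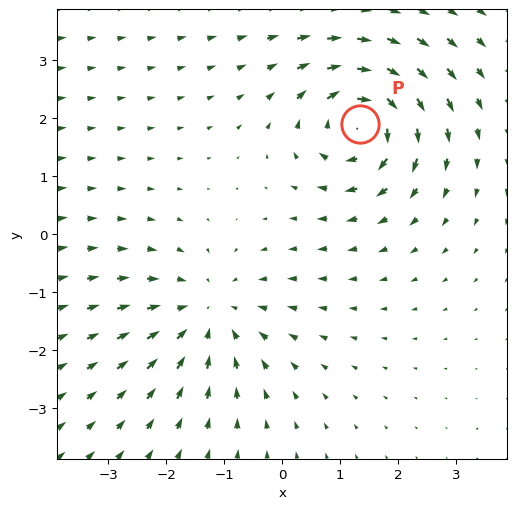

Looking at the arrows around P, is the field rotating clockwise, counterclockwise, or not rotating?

clockwise

Near P at (1.3, 1.9) the arrows circulate clockwise. The curl (z-component) there is about -4; negative curl means clockwise rotation.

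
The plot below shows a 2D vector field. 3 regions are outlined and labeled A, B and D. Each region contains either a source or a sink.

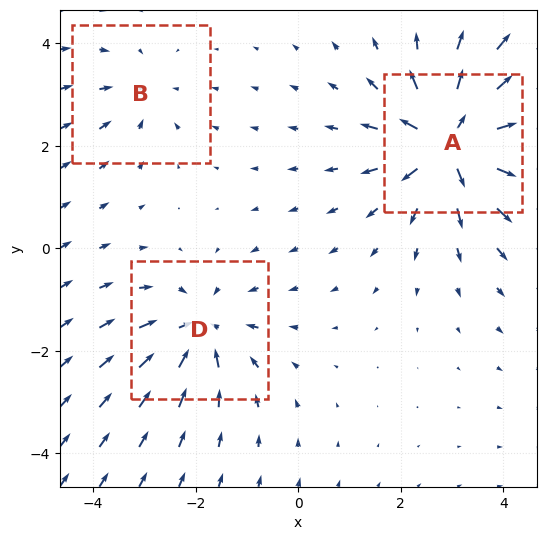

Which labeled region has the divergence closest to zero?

B

Divergence at each region's feature centre — A: about +6, B: about -2, D: about -4. Region B is closest to zero.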